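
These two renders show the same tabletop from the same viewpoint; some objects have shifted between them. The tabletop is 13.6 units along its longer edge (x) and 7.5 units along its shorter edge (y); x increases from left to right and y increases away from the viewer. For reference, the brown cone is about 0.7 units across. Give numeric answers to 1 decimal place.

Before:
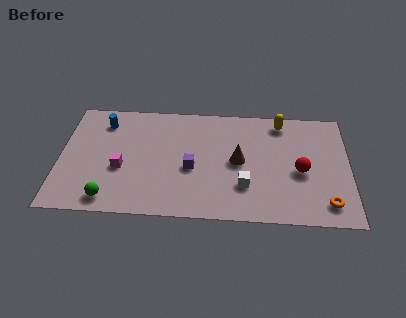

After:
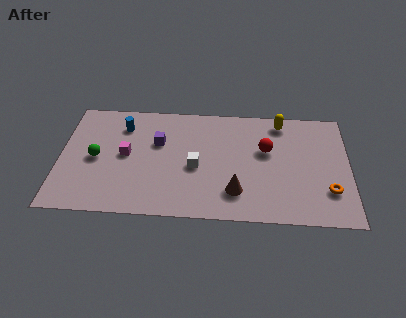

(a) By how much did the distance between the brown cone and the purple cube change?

+2.5

The distance was about 2.3 in the first image and 4.8 in the second, so they moved 2.5 units further apart.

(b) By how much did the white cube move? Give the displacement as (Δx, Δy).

(-2.3, 1.1)

From the two frames, the white cube sits at roughly (8.7, 2.2) before and (6.4, 3.3) after.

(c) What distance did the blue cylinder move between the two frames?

0.9

The blue cylinder moved from about (2.0, 6.0) to (2.9, 5.8), a distance of √(0.9² + 0.2²) ≈ 0.9.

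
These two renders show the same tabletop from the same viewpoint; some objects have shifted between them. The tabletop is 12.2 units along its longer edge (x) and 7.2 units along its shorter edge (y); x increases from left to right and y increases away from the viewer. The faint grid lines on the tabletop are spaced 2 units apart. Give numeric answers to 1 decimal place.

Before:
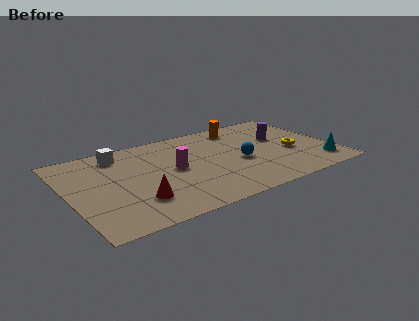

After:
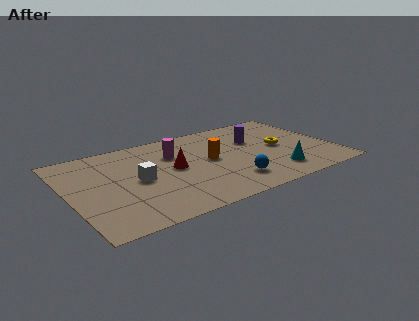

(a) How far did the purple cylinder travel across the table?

1.2

The purple cylinder was near (10.0, 4.4) before and (8.8, 4.7) after, so it travelled √(1.2² + 0.3²) ≈ 1.2 units.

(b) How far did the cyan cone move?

2.1

The cyan cone moved from about (11.3, 1.4) to (9.2, 1.5), a distance of √(2.1² + 0.1²) ≈ 2.1.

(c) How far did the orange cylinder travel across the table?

3.0

The orange cylinder was near (8.4, 6.1) before and (6.5, 3.8) after, so it travelled √(1.9² + 2.3²) ≈ 3.0 units.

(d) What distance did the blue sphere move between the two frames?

1.7

From (7.8, 3.1) to (7.1, 1.6), the blue sphere covered √(0.7² + 1.5²) ≈ 1.7 units.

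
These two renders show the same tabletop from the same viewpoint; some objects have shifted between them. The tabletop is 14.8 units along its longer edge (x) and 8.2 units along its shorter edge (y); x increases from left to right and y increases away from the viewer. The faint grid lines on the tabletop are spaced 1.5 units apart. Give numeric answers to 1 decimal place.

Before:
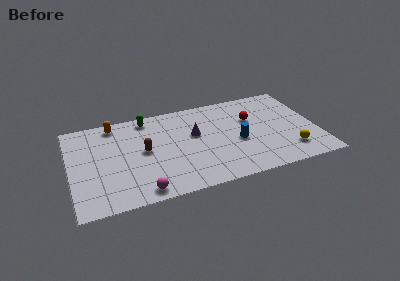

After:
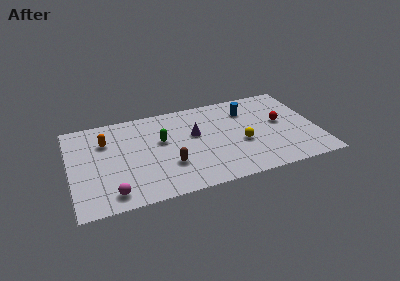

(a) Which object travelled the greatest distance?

the yellow sphere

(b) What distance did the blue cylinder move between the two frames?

2.8

The blue cylinder was near (10.0, 3.5) before and (10.8, 6.2) after, so it travelled √(0.8² + 2.7²) ≈ 2.8 units.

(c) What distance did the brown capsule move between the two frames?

2.2

From (4.4, 4.3) to (5.8, 2.6), the brown capsule covered √(1.4² + 1.7²) ≈ 2.2 units.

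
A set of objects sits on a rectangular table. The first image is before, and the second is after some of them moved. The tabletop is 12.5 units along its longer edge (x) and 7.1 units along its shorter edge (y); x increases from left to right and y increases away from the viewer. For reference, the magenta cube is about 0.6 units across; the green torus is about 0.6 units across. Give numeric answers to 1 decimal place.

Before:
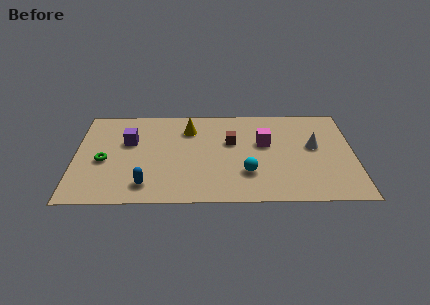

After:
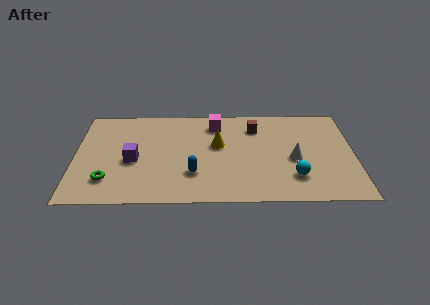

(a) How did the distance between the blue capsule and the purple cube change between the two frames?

-0.4

Before: roughly 3.3 units apart; after: 2.9. That's 0.4 units closer together.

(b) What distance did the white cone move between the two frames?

1.3

From (10.7, 4.0) to (9.8, 3.1), the white cone covered √(0.9² + 0.9²) ≈ 1.3 units.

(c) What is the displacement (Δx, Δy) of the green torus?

(0.2, -1.4)

The green torus was at about (1.3, 3.1) and moved to about (1.5, 1.7).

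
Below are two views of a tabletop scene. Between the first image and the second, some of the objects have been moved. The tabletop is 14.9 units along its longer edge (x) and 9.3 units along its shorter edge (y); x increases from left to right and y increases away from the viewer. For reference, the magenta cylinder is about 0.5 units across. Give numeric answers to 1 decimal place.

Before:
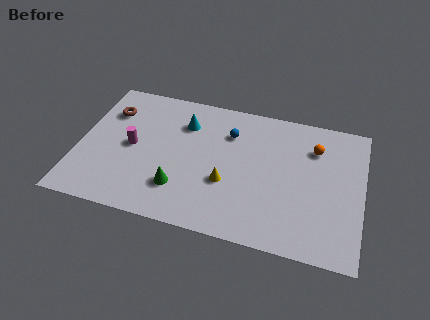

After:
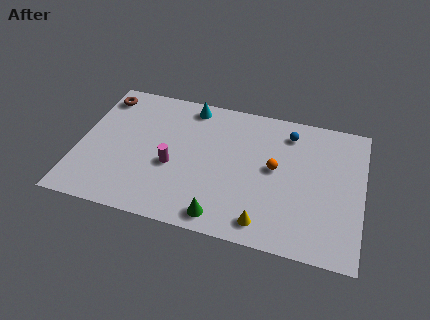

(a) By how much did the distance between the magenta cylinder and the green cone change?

+0.4

Before: roughly 3.5 units apart; after: 3.9. That's 0.4 units further apart.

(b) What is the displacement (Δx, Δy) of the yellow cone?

(2.1, -2.1)

The yellow cone was at about (7.9, 3.4) and moved to about (10.0, 1.3).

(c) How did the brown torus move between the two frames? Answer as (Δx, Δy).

(-0.5, 1.0)

From the two frames, the brown torus sits at roughly (1.4, 6.8) before and (0.9, 7.8) after.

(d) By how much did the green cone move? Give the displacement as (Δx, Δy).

(2.3, -1.3)

From the two frames, the green cone sits at roughly (5.5, 2.4) before and (7.8, 1.1) after.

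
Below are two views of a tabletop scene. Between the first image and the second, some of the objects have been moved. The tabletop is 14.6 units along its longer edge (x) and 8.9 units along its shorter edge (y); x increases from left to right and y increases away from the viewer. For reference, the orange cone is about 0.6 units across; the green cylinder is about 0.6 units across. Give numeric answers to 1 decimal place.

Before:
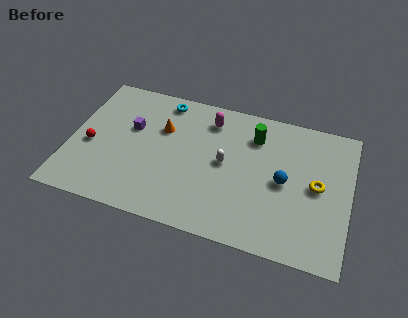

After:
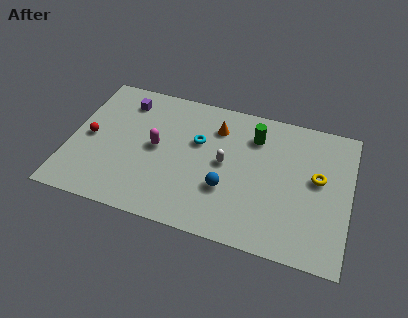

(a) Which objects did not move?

the white capsule and the green cylinder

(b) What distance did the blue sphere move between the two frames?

3.2

The blue sphere moved from about (11.2, 4.3) to (8.3, 3.0), a distance of √(2.9² + 1.3²) ≈ 3.2.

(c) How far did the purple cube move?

1.8

The purple cube was near (3.1, 5.5) before and (2.6, 7.2) after, so it travelled √(0.5² + 1.7²) ≈ 1.8 units.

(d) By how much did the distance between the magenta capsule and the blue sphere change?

-0.9

Before: roughly 5.0 units apart; after: 4.1. That's 0.9 units closer together.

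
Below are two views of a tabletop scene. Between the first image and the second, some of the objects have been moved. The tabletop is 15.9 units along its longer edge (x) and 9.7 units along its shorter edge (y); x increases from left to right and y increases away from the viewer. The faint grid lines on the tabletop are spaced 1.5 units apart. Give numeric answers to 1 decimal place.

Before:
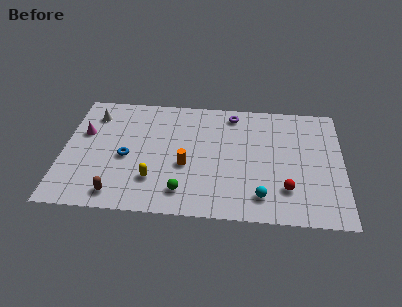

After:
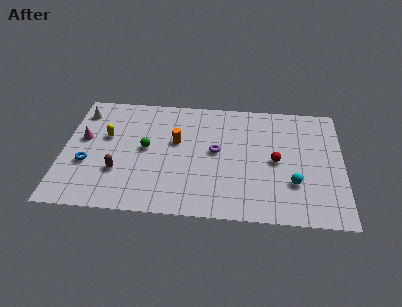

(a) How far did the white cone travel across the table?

0.7

From (1.6, 7.7) to (0.9, 7.9), the white cone covered √(0.7² + 0.2²) ≈ 0.7 units.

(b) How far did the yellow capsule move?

4.3

From (5.2, 2.6) to (2.4, 5.9), the yellow capsule covered √(2.8² + 3.3²) ≈ 4.3 units.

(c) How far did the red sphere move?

2.3

The red sphere moved from about (12.7, 2.5) to (12.1, 4.7), a distance of √(0.6² + 2.2²) ≈ 2.3.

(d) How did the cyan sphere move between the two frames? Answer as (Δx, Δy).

(1.8, 1.2)

From the two frames, the cyan sphere sits at roughly (11.3, 1.8) before and (13.1, 3.0) after.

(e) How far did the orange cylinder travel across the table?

2.0

The orange cylinder moved from about (7.0, 3.9) to (6.4, 5.8), a distance of √(0.6² + 1.9²) ≈ 2.0.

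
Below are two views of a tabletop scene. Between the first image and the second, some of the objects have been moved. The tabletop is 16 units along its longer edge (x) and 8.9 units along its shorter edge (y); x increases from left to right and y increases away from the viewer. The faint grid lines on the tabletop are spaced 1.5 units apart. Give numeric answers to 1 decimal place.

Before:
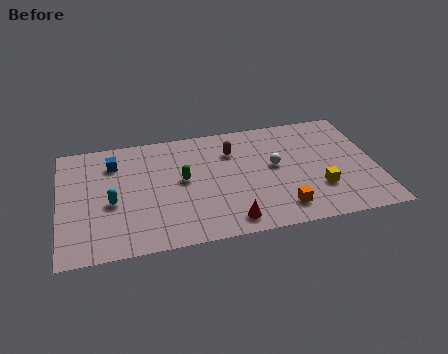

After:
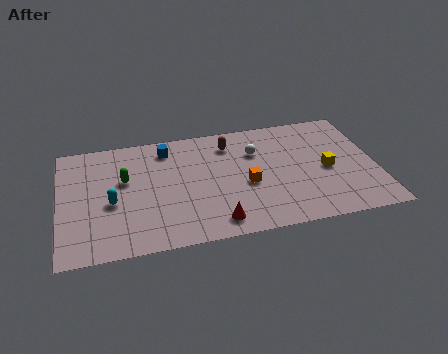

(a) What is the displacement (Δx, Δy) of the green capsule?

(-2.9, 0.6)

The green capsule started near (6.2, 4.8) and ended near (3.3, 5.4).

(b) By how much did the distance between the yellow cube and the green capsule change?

+3.2

The distance was about 7.1 in the first image and 10.3 in the second, so they moved 3.2 units further apart.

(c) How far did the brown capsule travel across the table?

0.6

The brown capsule was near (8.8, 6.5) before and (8.7, 7.1) after, so it travelled √(0.1² + 0.6²) ≈ 0.6 units.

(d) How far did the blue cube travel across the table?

2.8

From (2.8, 6.8) to (5.5, 7.4), the blue cube covered √(2.7² + 0.6²) ≈ 2.8 units.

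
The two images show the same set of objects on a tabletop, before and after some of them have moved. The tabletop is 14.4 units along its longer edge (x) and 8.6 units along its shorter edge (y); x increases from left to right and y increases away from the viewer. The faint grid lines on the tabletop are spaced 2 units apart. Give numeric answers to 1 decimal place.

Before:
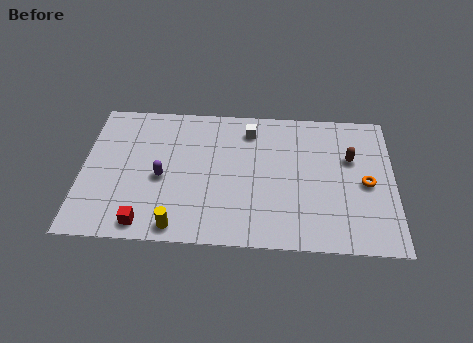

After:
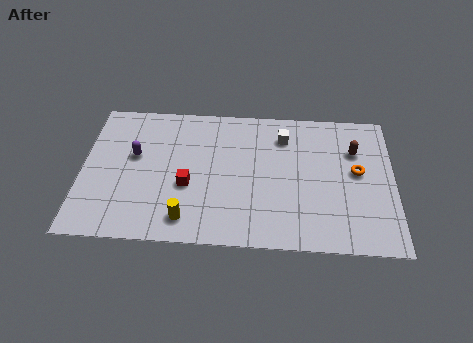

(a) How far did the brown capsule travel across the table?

0.5

The brown capsule moved from about (12.4, 5.5) to (12.6, 6.0), a distance of √(0.2² + 0.5²) ≈ 0.5.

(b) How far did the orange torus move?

0.8

From (13.1, 4.0) to (12.7, 4.7), the orange torus covered √(0.4² + 0.7²) ≈ 0.8 units.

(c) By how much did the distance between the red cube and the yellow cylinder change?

+0.5

Before: roughly 1.5 units apart; after: 2.0. That's 0.5 units further apart.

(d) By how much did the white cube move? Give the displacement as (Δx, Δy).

(1.6, -0.3)

The white cube was at about (7.7, 7.0) and moved to about (9.3, 6.7).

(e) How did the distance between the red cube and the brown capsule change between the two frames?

-2.3

They were about 10.4 units apart before and 8.1 after — 2.3 units closer together.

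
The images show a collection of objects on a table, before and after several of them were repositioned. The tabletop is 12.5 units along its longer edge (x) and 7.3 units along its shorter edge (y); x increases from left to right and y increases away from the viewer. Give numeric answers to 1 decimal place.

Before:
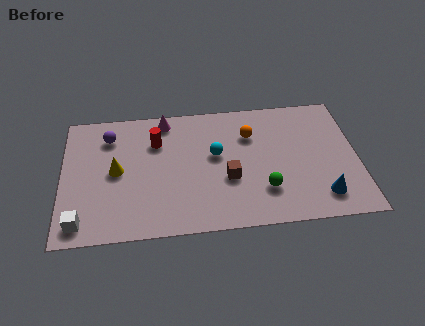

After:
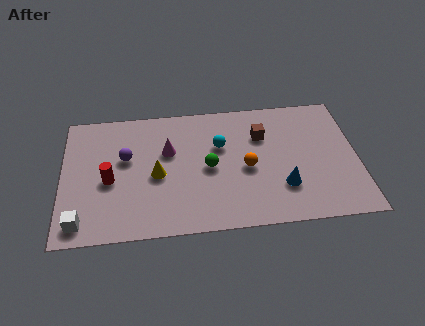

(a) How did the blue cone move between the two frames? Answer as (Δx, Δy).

(-1.6, 0.7)

The blue cone started near (10.9, 1.4) and ended near (9.3, 2.1).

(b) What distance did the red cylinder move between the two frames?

2.8

From (4.0, 5.2) to (2.0, 3.2), the red cylinder covered √(2.0² + 2.0²) ≈ 2.8 units.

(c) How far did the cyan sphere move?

0.5

The cyan sphere moved from about (6.5, 4.2) to (6.7, 4.7), a distance of √(0.2² + 0.5²) ≈ 0.5.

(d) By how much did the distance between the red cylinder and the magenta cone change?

+1.6

Before: roughly 1.3 units apart; after: 2.9. That's 1.6 units further apart.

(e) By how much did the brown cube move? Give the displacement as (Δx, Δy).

(1.5, 2.3)

The brown cube started near (7.0, 2.8) and ended near (8.5, 5.1).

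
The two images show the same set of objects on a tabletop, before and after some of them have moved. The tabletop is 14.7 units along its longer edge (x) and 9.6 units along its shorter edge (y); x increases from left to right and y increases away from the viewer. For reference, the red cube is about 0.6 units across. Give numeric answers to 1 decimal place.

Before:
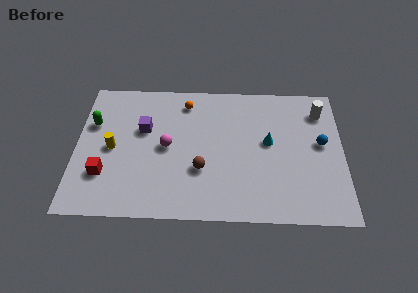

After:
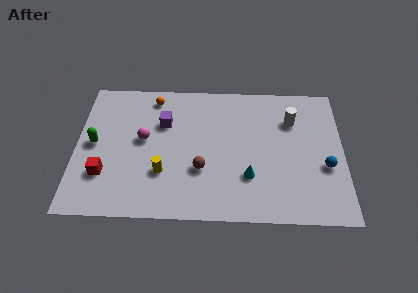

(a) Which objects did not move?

the brown sphere and the red cube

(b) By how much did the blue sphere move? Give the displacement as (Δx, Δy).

(0.2, -1.6)

From the two frames, the blue sphere sits at roughly (13.5, 5.3) before and (13.7, 3.7) after.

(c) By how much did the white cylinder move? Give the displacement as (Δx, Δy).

(-1.6, -0.7)

From the two frames, the white cylinder sits at roughly (13.5, 7.6) before and (11.9, 6.9) after.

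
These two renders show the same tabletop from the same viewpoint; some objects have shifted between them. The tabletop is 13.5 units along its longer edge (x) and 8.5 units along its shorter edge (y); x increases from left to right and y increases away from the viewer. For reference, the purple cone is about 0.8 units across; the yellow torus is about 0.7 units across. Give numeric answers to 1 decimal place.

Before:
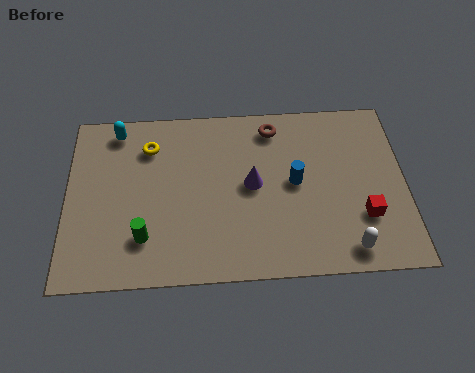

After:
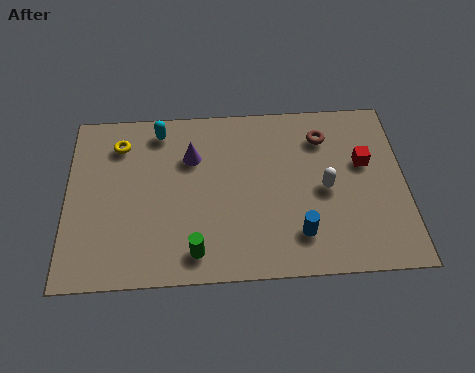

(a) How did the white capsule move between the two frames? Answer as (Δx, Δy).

(-0.8, 2.9)

From the two frames, the white capsule sits at roughly (11.1, 1.1) before and (10.3, 4.0) after.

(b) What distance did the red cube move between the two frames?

2.6

The red cube moved from about (11.8, 2.6) to (11.9, 5.2), a distance of √(0.1² + 2.6²) ≈ 2.6.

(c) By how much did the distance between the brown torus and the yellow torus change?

+3.2

Before: roughly 5.0 units apart; after: 8.2. That's 3.2 units further apart.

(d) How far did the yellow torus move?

1.2

From (3.3, 6.5) to (2.1, 6.7), the yellow torus covered √(1.2² + 0.2²) ≈ 1.2 units.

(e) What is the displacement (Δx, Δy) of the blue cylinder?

(0.1, -2.5)

The blue cylinder started near (9.1, 4.4) and ended near (9.2, 1.9).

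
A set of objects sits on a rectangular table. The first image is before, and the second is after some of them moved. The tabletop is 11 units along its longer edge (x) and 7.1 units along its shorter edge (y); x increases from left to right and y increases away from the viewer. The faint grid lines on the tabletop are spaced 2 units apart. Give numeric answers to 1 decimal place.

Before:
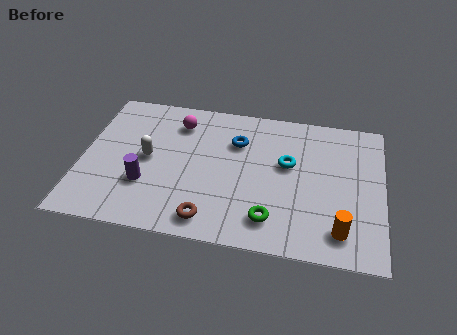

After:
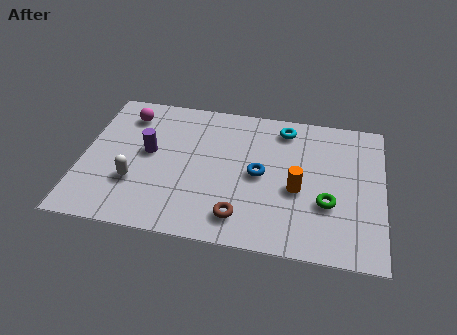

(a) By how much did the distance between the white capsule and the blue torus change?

+1.2

They were about 3.5 units apart before and 4.7 after — 1.2 units further apart.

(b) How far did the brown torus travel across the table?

1.1

The brown torus was near (4.8, 1.0) before and (5.9, 1.3) after, so it travelled √(1.1² + 0.3²) ≈ 1.1 units.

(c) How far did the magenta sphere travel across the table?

1.9

The magenta sphere was near (3.4, 5.6) before and (1.5, 5.7) after, so it travelled √(1.9² + 0.1²) ≈ 1.9 units.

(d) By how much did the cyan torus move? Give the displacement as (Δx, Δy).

(-0.2, 1.8)

The cyan torus was at about (7.5, 4.2) and moved to about (7.3, 6.0).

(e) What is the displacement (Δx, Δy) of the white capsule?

(-0.4, -1.3)

The white capsule was at about (2.4, 3.6) and moved to about (2.0, 2.3).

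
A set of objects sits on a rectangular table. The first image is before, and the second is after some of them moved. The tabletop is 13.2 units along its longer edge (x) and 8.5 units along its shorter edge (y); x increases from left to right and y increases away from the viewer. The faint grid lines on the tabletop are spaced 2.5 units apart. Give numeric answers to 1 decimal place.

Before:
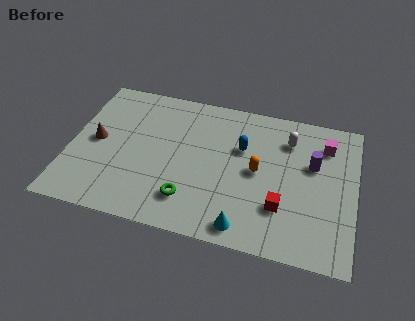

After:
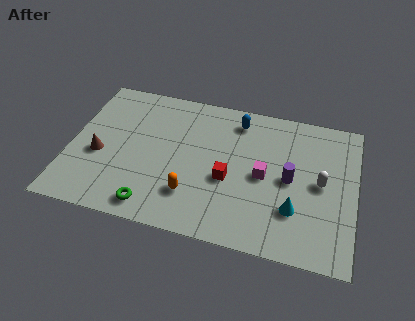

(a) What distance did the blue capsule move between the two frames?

1.6

The blue capsule was near (7.9, 5.5) before and (7.6, 7.1) after, so it travelled √(0.3² + 1.6²) ≈ 1.6 units.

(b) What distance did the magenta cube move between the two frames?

3.7

The magenta cube was near (11.7, 6.6) before and (9.0, 4.1) after, so it travelled √(2.7² + 2.5²) ≈ 3.7 units.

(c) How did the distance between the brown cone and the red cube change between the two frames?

-2.9

They were about 8.9 units apart before and 6.0 after — 2.9 units closer together.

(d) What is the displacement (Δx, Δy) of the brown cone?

(0.2, -0.8)

From the two frames, the brown cone sits at roughly (1.2, 4.3) before and (1.4, 3.5) after.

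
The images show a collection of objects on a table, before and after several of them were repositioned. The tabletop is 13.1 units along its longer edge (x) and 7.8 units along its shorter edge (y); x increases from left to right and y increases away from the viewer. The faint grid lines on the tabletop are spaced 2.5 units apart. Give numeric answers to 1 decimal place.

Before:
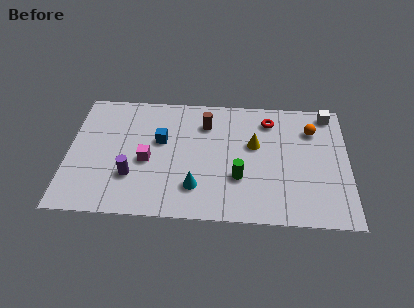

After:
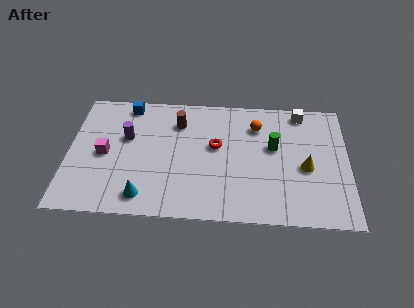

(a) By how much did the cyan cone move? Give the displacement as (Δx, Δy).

(-2.4, -0.7)

From the two frames, the cyan cone sits at roughly (6.0, 1.9) before and (3.6, 1.2) after.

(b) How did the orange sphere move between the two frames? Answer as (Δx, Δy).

(-2.6, 0.1)

The orange sphere was at about (11.4, 5.8) and moved to about (8.8, 5.9).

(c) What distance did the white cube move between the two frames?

1.3

The white cube moved from about (12.2, 6.9) to (10.9, 6.9), a distance of √(1.3² + 0.0²) ≈ 1.3.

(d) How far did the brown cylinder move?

1.3

The brown cylinder moved from about (6.4, 5.9) to (5.1, 5.9), a distance of √(1.3² + 0.0²) ≈ 1.3.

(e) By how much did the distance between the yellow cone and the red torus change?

+2.6

Before: roughly 1.7 units apart; after: 4.3. That's 2.6 units further apart.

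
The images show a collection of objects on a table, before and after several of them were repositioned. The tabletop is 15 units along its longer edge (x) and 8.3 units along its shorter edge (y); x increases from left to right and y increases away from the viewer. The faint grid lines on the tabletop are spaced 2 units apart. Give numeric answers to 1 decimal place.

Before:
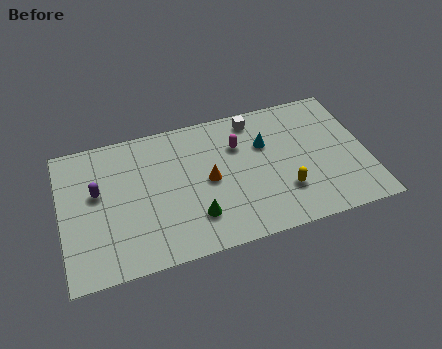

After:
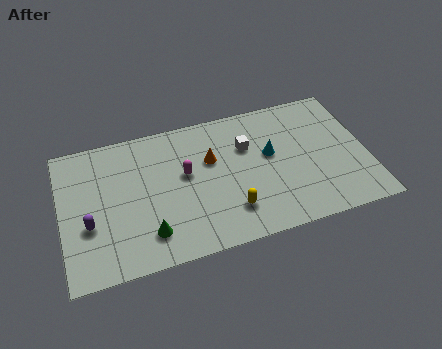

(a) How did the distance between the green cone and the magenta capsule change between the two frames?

-0.8

Before: roughly 4.4 units apart; after: 3.6. That's 0.8 units closer together.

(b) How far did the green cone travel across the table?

2.3

The green cone was near (6.4, 2.1) before and (4.1, 1.8) after, so it travelled √(2.3² + 0.3²) ≈ 2.3 units.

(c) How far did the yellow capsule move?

2.7

The yellow capsule was near (10.8, 2.4) before and (8.1, 2.0) after, so it travelled √(2.7² + 0.4²) ≈ 2.7 units.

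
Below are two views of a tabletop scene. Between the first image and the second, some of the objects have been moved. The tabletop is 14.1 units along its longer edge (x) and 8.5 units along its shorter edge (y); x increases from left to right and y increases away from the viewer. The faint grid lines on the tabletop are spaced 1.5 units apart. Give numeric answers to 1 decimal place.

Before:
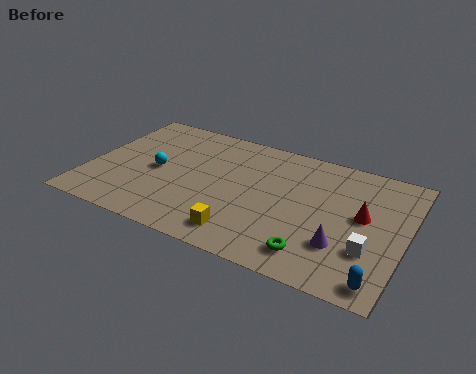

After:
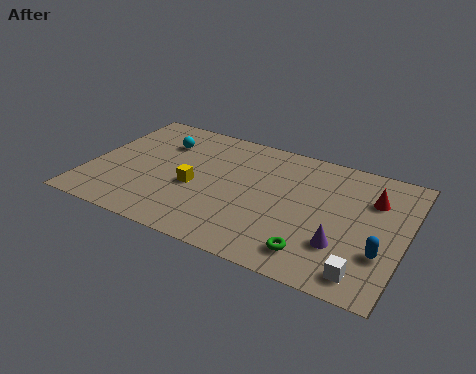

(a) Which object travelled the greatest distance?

the yellow cube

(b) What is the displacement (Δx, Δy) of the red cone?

(0.3, 1.3)

From the two frames, the red cone sits at roughly (12.2, 4.7) before and (12.5, 6.0) after.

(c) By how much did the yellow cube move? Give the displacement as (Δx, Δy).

(-2.5, 2.2)

The yellow cube was at about (7.3, 1.4) and moved to about (4.8, 3.6).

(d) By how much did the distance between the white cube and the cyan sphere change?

+1.1

Before: roughly 9.8 units apart; after: 10.9. That's 1.1 units further apart.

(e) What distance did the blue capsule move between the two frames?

1.7

The blue capsule moved from about (13.3, 1.0) to (13.2, 2.7), a distance of √(0.1² + 1.7²) ≈ 1.7.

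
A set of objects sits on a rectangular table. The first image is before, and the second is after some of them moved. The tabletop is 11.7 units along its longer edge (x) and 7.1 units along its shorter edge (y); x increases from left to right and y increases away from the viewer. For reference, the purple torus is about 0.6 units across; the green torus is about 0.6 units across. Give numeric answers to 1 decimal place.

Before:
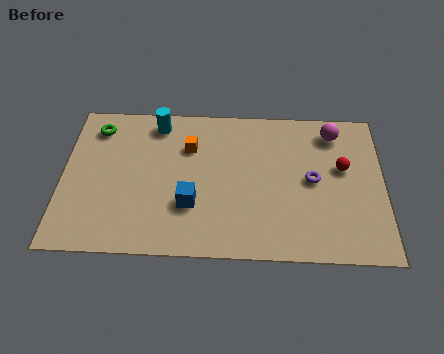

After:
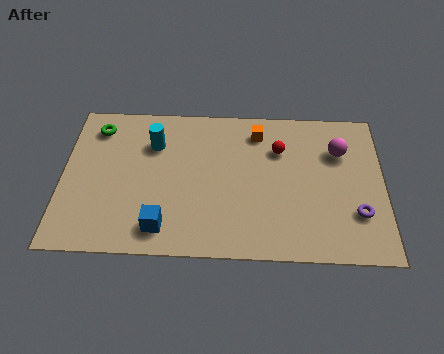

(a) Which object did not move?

the green torus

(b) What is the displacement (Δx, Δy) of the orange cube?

(2.5, 0.8)

From the two frames, the orange cube sits at roughly (4.6, 5.0) before and (7.1, 5.8) after.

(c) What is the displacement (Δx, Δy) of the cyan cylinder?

(-0.1, -1.0)

The cyan cylinder was at about (3.4, 6.1) and moved to about (3.3, 5.1).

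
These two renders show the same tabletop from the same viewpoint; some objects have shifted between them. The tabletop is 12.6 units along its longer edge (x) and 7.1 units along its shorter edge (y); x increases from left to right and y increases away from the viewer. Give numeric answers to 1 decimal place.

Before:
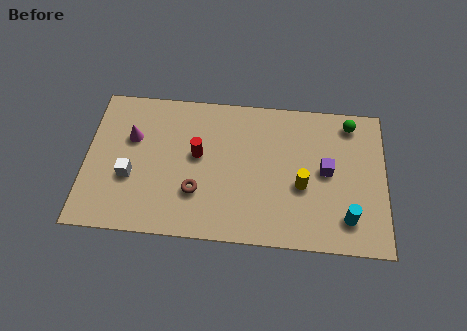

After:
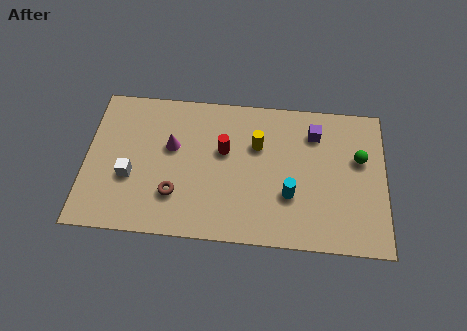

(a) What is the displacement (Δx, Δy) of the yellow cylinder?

(-1.9, 1.8)

From the two frames, the yellow cylinder sits at roughly (9.1, 2.9) before and (7.2, 4.7) after.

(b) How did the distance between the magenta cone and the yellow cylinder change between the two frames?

-3.8

They were about 7.4 units apart before and 3.6 after — 3.8 units closer together.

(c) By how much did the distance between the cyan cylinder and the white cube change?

-2.5

Before: roughly 9.2 units apart; after: 6.7. That's 2.5 units closer together.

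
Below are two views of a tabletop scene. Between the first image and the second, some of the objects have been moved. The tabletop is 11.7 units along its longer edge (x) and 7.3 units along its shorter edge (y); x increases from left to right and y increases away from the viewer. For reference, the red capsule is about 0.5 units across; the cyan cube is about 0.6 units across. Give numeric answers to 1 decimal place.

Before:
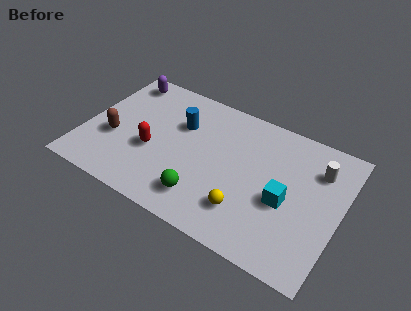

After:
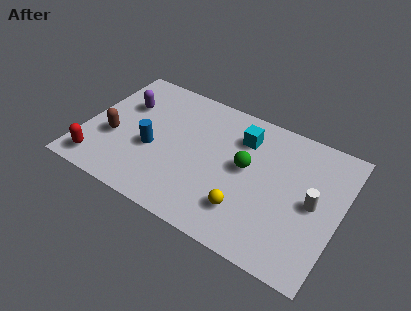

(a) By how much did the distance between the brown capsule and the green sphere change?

+1.5

They were about 4.6 units apart before and 6.1 after — 1.5 units further apart.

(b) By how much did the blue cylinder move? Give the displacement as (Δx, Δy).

(-1.0, -1.9)

The blue cylinder was at about (4.2, 4.9) and moved to about (3.2, 3.0).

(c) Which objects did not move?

the brown capsule and the yellow sphere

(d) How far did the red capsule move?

2.8

From (3.2, 2.9) to (1.0, 1.1), the red capsule covered √(2.2² + 1.8²) ≈ 2.8 units.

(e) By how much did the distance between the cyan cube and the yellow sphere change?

+1.7

Before: roughly 2.1 units apart; after: 3.8. That's 1.7 units further apart.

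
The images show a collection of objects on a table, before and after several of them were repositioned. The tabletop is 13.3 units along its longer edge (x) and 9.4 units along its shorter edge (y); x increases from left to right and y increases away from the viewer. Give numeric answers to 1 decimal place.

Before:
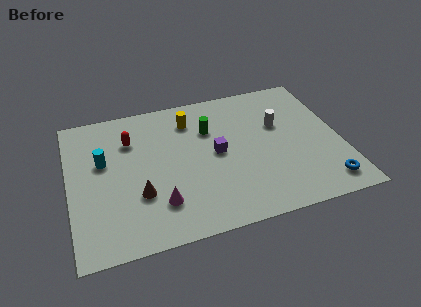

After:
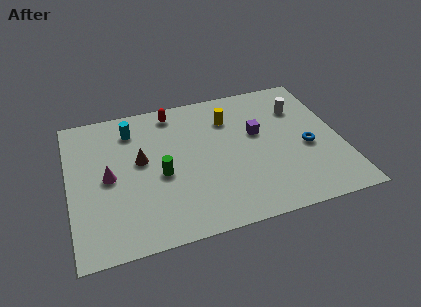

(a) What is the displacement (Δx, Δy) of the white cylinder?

(1.1, 0.9)

The white cylinder was at about (10.4, 5.9) and moved to about (11.5, 6.8).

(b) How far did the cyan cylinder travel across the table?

2.3

From (1.7, 5.7) to (3.2, 7.5), the cyan cylinder covered √(1.5² + 1.8²) ≈ 2.3 units.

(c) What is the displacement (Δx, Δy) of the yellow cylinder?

(1.9, -0.4)

The yellow cylinder started near (6.1, 7.4) and ended near (8.0, 7.0).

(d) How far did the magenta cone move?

3.3

From (4.2, 2.3) to (1.9, 4.6), the magenta cone covered √(2.3² + 2.3²) ≈ 3.3 units.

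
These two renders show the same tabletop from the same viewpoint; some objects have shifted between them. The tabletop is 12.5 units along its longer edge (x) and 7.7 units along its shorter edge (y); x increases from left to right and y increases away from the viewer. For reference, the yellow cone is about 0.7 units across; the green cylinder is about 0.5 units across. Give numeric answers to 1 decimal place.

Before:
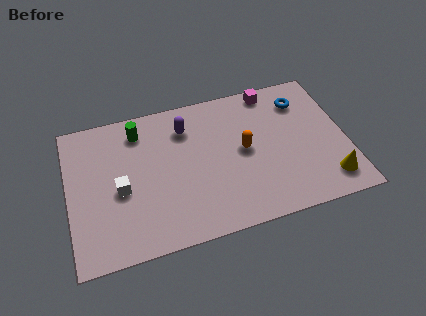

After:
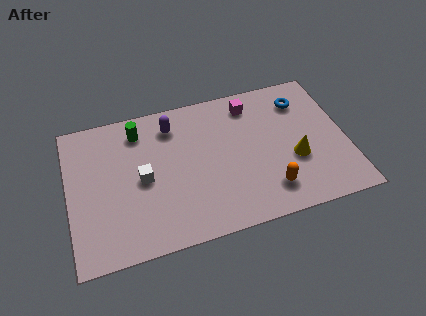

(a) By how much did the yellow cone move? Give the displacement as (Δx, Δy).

(-1.4, 1.5)

From the two frames, the yellow cone sits at roughly (11.5, 1.4) before and (10.1, 2.9) after.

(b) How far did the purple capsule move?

0.7

The purple capsule moved from about (5.4, 5.9) to (4.8, 6.2), a distance of √(0.6² + 0.3²) ≈ 0.7.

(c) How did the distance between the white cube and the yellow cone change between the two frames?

-2.6

The distance was about 9.4 in the first image and 6.8 in the second, so they moved 2.6 units closer together.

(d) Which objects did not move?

the green cylinder and the blue torus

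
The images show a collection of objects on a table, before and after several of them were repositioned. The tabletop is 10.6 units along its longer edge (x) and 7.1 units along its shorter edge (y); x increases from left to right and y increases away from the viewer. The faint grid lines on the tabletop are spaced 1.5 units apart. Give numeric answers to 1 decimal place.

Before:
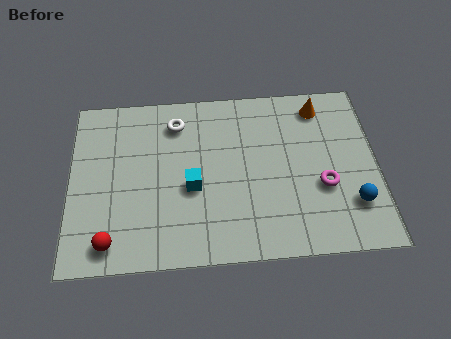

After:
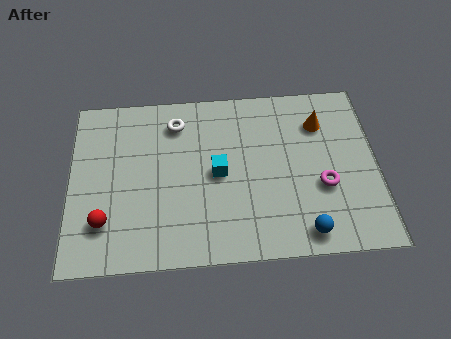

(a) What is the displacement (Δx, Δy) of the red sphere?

(-0.2, 0.8)

From the two frames, the red sphere sits at roughly (1.4, 1.0) before and (1.2, 1.8) after.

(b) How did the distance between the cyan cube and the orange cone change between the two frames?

-1.4

Before: roughly 5.4 units apart; after: 4.0. That's 1.4 units closer together.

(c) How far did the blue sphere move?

2.0

The blue sphere moved from about (9.7, 1.9) to (8.0, 0.9), a distance of √(1.7² + 1.0²) ≈ 2.0.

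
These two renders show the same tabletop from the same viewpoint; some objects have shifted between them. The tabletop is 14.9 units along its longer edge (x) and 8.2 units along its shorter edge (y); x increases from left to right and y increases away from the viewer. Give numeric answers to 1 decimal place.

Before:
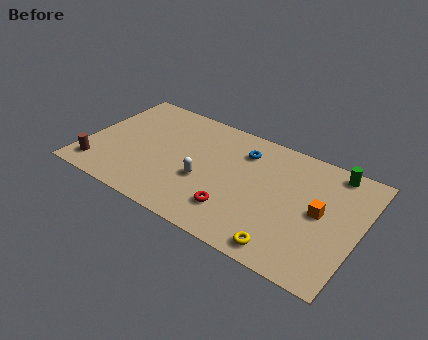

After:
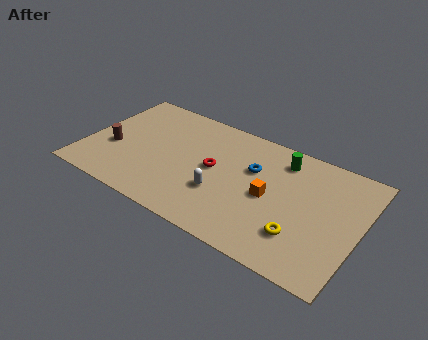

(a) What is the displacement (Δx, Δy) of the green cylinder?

(-2.7, -0.6)

The green cylinder started near (13.1, 7.3) and ended near (10.4, 6.7).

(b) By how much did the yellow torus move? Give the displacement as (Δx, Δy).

(0.6, 1.2)

The yellow torus started near (11.4, 1.0) and ended near (12.0, 2.2).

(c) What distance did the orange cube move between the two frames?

2.7

The orange cube was near (12.8, 4.2) before and (10.1, 3.9) after, so it travelled √(2.7² + 0.3²) ≈ 2.7 units.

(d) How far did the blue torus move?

1.2

The blue torus was near (8.3, 6.3) before and (9.0, 5.3) after, so it travelled √(0.7² + 1.0²) ≈ 1.2 units.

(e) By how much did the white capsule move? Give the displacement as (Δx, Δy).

(1.0, -0.4)

The white capsule was at about (6.6, 3.2) and moved to about (7.6, 2.8).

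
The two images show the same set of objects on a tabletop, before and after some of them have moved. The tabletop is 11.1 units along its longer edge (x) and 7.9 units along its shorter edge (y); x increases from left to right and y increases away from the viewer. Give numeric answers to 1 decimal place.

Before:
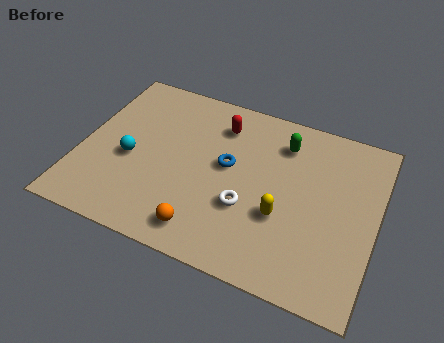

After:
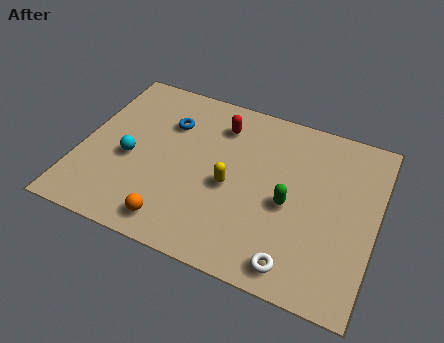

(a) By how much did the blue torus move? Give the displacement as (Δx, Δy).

(-2.4, 1.2)

The blue torus was at about (5.5, 4.4) and moved to about (3.1, 5.6).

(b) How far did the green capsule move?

2.7

The green capsule was near (7.4, 6.2) before and (7.9, 3.5) after, so it travelled √(0.5² + 2.7²) ≈ 2.7 units.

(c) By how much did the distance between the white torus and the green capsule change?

-1.0

Before: roughly 3.5 units apart; after: 2.5. That's 1.0 units closer together.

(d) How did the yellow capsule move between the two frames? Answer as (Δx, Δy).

(-2.0, 0.6)

The yellow capsule started near (7.7, 2.9) and ended near (5.7, 3.5).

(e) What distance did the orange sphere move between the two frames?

1.1

From (5.0, 1.2) to (3.9, 1.1), the orange sphere covered √(1.1² + 0.1²) ≈ 1.1 units.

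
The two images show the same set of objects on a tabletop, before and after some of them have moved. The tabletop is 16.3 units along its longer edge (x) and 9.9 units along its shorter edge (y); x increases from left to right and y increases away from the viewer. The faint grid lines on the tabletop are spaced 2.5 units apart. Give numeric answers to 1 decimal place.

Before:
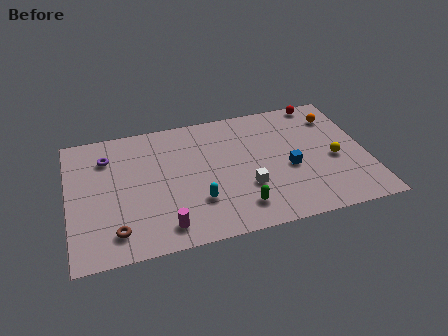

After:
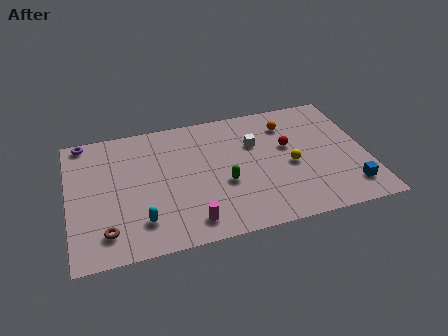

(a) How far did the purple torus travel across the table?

2.0

The purple torus was near (2.2, 7.5) before and (1.0, 9.1) after, so it travelled √(1.2² + 1.6²) ≈ 2.0 units.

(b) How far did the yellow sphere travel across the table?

2.4

The yellow sphere was near (14.5, 4.3) before and (12.1, 4.4) after, so it travelled √(2.4² + 0.1²) ≈ 2.4 units.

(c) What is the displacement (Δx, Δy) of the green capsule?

(-0.7, 2.0)

The green capsule was at about (9.1, 1.9) and moved to about (8.4, 3.9).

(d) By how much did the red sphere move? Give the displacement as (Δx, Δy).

(-2.1, -3.2)

The red sphere was at about (14.2, 9.1) and moved to about (12.1, 5.9).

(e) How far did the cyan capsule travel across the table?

3.2

From (6.9, 2.9) to (3.8, 2.2), the cyan capsule covered √(3.1² + 0.7²) ≈ 3.2 units.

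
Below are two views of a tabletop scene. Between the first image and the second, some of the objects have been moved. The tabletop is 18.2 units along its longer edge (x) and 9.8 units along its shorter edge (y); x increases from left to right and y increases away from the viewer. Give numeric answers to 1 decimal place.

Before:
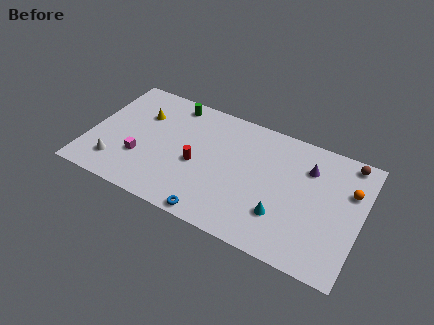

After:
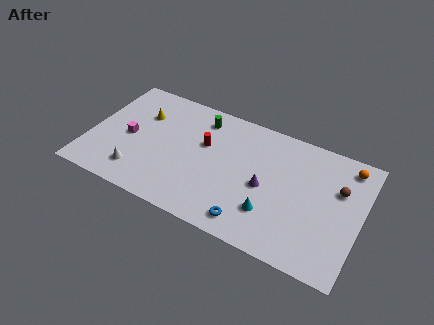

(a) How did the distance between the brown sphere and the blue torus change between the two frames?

-4.1

Before: roughly 11.4 units apart; after: 7.3. That's 4.1 units closer together.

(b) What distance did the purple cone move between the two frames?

3.7

The purple cone was near (14.5, 7.2) before and (11.9, 4.5) after, so it travelled √(2.6² + 2.7²) ≈ 3.7 units.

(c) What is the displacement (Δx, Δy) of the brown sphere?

(-0.4, -2.4)

The brown sphere started near (17.0, 8.8) and ended near (16.6, 6.4).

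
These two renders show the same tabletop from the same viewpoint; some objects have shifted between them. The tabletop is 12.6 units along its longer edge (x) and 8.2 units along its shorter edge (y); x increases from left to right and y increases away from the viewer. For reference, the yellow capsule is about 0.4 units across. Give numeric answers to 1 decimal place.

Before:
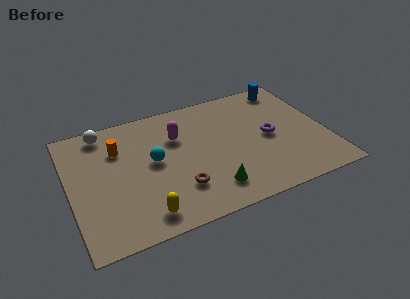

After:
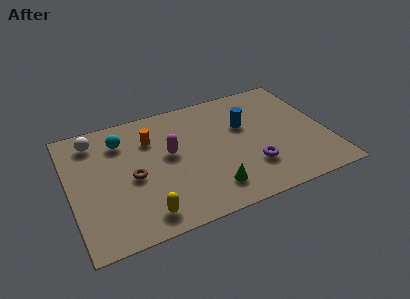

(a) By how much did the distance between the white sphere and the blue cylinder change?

-1.8

They were about 9.3 units apart before and 7.5 after — 1.8 units closer together.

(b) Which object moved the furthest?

the blue cylinder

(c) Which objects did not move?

the green cone and the yellow capsule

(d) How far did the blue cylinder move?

3.2

The blue cylinder moved from about (11.2, 7.2) to (8.7, 5.2), a distance of √(2.5² + 2.0²) ≈ 3.2.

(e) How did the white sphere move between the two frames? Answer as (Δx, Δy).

(-0.5, -0.4)

The white sphere was at about (1.9, 7.2) and moved to about (1.4, 6.8).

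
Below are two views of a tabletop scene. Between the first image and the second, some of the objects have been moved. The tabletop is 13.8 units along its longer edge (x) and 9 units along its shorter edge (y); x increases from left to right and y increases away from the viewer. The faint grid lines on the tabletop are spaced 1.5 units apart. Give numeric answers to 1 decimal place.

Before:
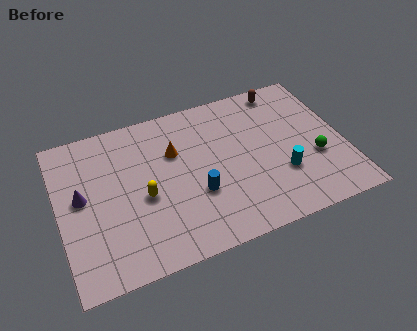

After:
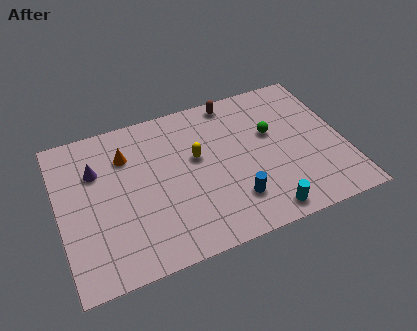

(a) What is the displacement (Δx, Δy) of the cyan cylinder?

(-1.1, -1.9)

From the two frames, the cyan cylinder sits at roughly (10.6, 2.9) before and (9.5, 1.0) after.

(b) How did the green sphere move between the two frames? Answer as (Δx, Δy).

(-1.9, 2.2)

From the two frames, the green sphere sits at roughly (12.3, 3.3) before and (10.4, 5.5) after.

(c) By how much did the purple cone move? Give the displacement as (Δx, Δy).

(0.8, 1.3)

The purple cone started near (1.1, 4.9) and ended near (1.9, 6.2).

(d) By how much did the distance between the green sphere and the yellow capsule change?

-4.6

They were about 8.3 units apart before and 3.7 after — 4.6 units closer together.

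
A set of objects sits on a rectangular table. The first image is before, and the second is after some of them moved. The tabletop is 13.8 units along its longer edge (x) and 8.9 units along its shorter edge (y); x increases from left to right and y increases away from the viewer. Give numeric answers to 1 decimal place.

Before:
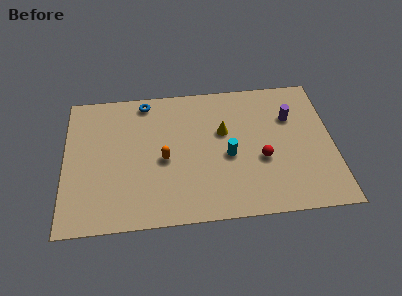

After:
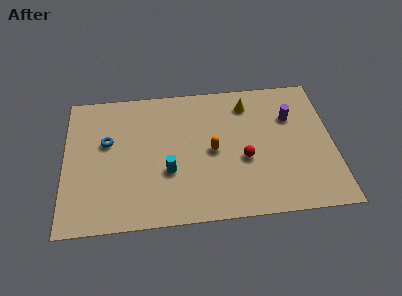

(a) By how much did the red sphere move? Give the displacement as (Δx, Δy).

(-0.9, 0.1)

The red sphere started near (10.1, 3.5) and ended near (9.2, 3.6).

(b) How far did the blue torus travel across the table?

3.2

From (4.2, 7.9) to (2.2, 5.4), the blue torus covered √(2.0² + 2.5²) ≈ 3.2 units.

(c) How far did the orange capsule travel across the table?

2.5

The orange capsule moved from about (5.1, 4.0) to (7.6, 4.3), a distance of √(2.5² + 0.3²) ≈ 2.5.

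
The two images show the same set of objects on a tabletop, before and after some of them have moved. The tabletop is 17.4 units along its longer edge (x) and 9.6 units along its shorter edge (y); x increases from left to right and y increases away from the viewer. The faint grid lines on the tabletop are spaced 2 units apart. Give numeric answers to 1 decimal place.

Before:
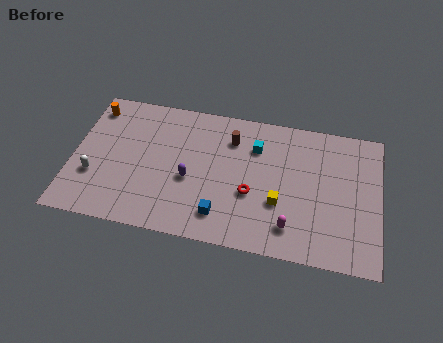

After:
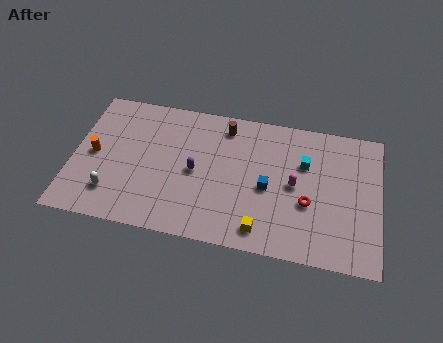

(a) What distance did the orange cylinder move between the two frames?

3.3

The orange cylinder was near (0.9, 8.0) before and (1.2, 4.7) after, so it travelled √(0.3² + 3.3²) ≈ 3.3 units.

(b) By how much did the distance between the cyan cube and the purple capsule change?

+1.7

The distance was about 4.7 in the first image and 6.4 in the second, so they moved 1.7 units further apart.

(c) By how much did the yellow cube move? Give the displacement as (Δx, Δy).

(-0.9, -2.0)

The yellow cube was at about (11.8, 3.4) and moved to about (10.9, 1.4).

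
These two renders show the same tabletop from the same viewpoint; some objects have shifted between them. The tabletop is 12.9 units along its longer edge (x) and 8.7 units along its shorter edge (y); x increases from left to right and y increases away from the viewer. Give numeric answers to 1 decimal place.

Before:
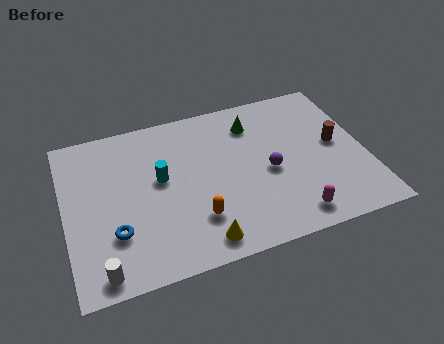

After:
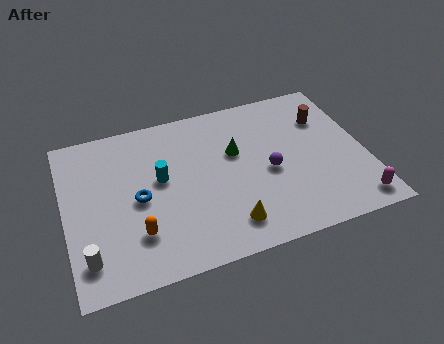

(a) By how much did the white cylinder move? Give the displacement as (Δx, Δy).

(-0.5, 0.8)

The white cylinder was at about (1.3, 0.9) and moved to about (0.8, 1.7).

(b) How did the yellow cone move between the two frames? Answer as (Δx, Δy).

(1.2, 0.5)

The yellow cone was at about (5.5, 1.1) and moved to about (6.7, 1.6).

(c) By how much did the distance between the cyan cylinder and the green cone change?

-1.3

The distance was about 4.6 in the first image and 3.3 in the second, so they moved 1.3 units closer together.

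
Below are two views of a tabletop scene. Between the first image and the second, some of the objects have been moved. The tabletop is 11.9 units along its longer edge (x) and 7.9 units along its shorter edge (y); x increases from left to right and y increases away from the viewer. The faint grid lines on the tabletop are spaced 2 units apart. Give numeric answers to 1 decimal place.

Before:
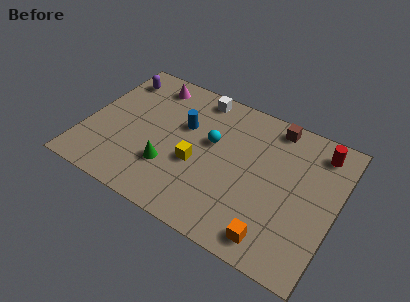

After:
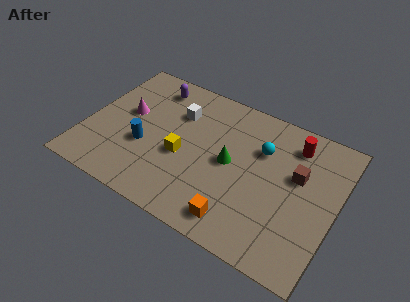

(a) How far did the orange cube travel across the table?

1.7

The orange cube moved from about (9.4, 1.1) to (7.7, 1.2), a distance of √(1.7² + 0.1²) ≈ 1.7.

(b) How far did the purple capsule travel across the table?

1.7

The purple capsule moved from about (1.0, 6.4) to (2.7, 6.6), a distance of √(1.7² + 0.2²) ≈ 1.7.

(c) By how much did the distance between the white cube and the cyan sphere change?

+1.6

They were about 2.5 units apart before and 4.1 after — 1.6 units further apart.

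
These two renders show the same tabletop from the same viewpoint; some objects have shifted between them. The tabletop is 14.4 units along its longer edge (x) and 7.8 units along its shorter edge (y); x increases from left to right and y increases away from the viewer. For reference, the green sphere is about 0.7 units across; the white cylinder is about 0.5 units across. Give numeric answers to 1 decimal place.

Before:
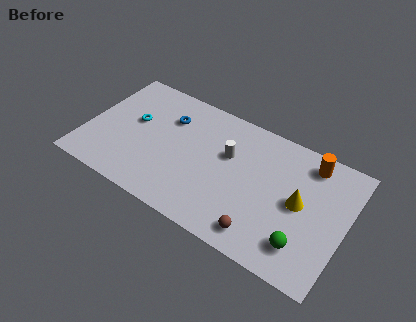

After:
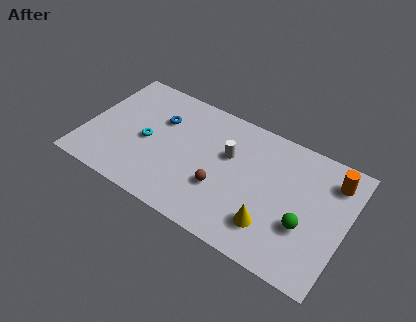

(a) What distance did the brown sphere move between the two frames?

2.9

From (10.2, 1.2) to (7.7, 2.7), the brown sphere covered √(2.5² + 1.5²) ≈ 2.9 units.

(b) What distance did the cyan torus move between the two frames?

1.3

The cyan torus was near (2.5, 4.5) before and (3.4, 3.6) after, so it travelled √(0.9² + 0.9²) ≈ 1.3 units.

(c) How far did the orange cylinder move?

1.4

The orange cylinder moved from about (12.1, 6.6) to (13.4, 6.2), a distance of √(1.3² + 0.4²) ≈ 1.4.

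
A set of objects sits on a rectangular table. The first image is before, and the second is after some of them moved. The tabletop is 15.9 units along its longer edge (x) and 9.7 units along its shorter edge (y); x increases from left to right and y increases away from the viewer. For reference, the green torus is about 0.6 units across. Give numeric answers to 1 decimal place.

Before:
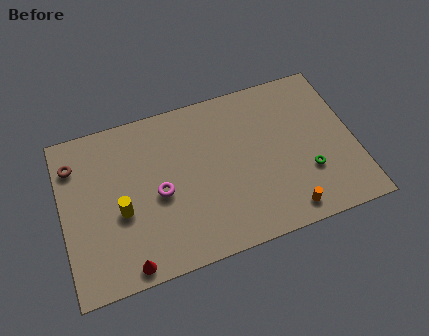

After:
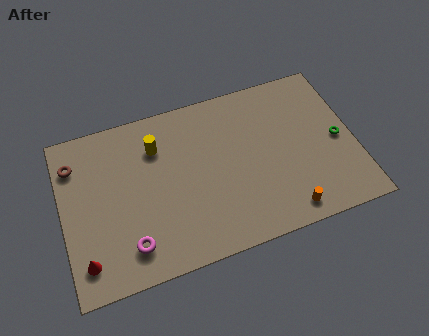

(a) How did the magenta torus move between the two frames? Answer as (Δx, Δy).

(-1.8, -2.5)

The magenta torus was at about (5.2, 4.4) and moved to about (3.4, 1.9).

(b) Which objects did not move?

the orange cylinder and the brown torus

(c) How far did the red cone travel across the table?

2.4

The red cone moved from about (3.2, 0.9) to (1.0, 1.8), a distance of √(2.2² + 0.9²) ≈ 2.4.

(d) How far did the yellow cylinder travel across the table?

3.9

From (3.1, 4.0) to (5.3, 7.2), the yellow cylinder covered √(2.2² + 3.2²) ≈ 3.9 units.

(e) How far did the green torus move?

2.3

From (13.2, 3.1) to (15.0, 4.6), the green torus covered √(1.8² + 1.5²) ≈ 2.3 units.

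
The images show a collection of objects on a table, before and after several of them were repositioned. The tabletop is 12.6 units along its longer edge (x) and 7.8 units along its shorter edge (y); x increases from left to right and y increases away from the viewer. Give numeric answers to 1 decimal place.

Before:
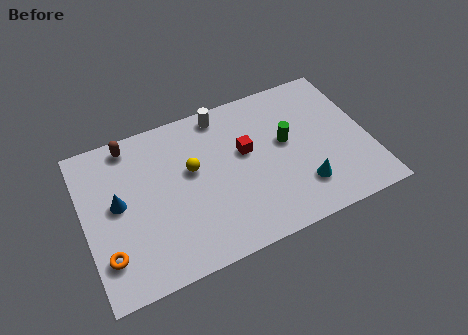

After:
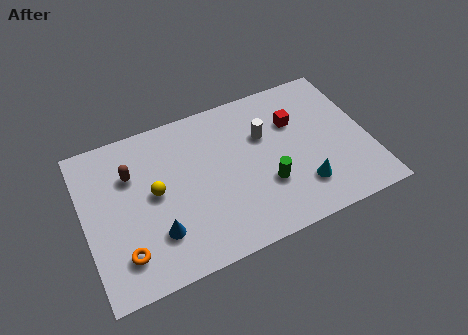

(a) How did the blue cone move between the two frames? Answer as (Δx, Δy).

(1.5, -2.1)

The blue cone started near (1.5, 4.2) and ended near (3.0, 2.1).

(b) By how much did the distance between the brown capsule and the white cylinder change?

+1.8

Before: roughly 4.1 units apart; after: 5.9. That's 1.8 units further apart.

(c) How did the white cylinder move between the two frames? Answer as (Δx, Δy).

(1.7, -1.8)

From the two frames, the white cylinder sits at roughly (6.4, 6.9) before and (8.1, 5.1) after.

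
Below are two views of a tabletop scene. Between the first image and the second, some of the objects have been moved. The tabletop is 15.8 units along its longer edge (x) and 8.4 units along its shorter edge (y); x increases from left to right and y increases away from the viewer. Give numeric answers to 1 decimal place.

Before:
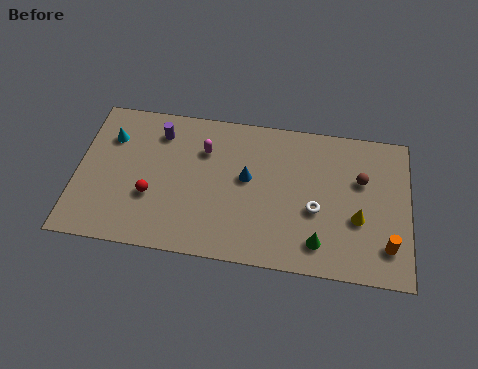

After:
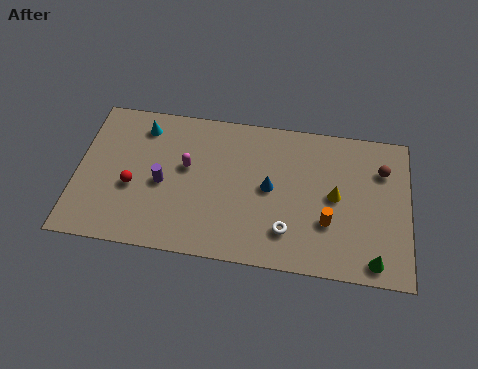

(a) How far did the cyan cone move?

1.7

The cyan cone moved from about (1.5, 6.1) to (3.0, 6.9), a distance of √(1.5² + 0.8²) ≈ 1.7.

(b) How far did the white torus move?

1.9

The white torus moved from about (11.4, 3.4) to (10.1, 2.0), a distance of √(1.3² + 1.4²) ≈ 1.9.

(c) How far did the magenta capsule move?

1.4

The magenta capsule was near (6.0, 6.0) before and (5.2, 4.9) after, so it travelled √(0.8² + 1.1²) ≈ 1.4 units.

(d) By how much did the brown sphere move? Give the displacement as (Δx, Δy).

(1.0, 0.7)

The brown sphere was at about (13.5, 5.4) and moved to about (14.5, 6.1).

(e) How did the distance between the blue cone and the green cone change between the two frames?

+1.3

They were about 4.7 units apart before and 6.0 after — 1.3 units further apart.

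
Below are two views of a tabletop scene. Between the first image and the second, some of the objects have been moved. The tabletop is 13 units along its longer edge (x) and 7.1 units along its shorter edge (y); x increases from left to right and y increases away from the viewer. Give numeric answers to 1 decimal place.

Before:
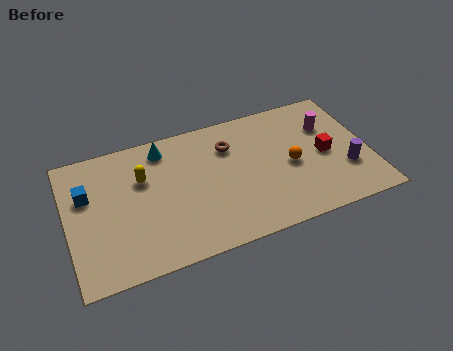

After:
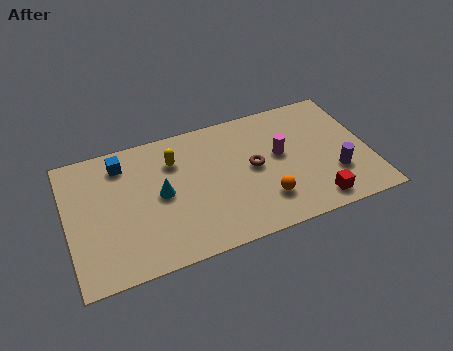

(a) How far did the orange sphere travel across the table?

2.0

The orange sphere moved from about (9.6, 3.3) to (8.3, 1.8), a distance of √(1.3² + 1.5²) ≈ 2.0.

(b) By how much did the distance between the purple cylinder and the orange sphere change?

+0.6

The distance was about 2.5 in the first image and 3.1 in the second, so they moved 0.6 units further apart.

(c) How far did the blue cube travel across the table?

2.0

From (0.9, 4.6) to (2.5, 5.8), the blue cube covered √(1.6² + 1.2²) ≈ 2.0 units.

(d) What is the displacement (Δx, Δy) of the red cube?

(-0.7, -2.4)

The red cube started near (11.1, 3.4) and ended near (10.4, 1.0).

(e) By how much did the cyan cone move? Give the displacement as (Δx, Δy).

(-0.3, -2.4)

The cyan cone was at about (4.3, 6.0) and moved to about (4.0, 3.6).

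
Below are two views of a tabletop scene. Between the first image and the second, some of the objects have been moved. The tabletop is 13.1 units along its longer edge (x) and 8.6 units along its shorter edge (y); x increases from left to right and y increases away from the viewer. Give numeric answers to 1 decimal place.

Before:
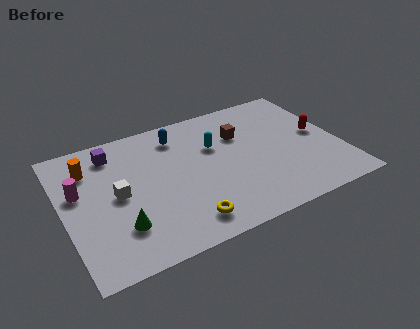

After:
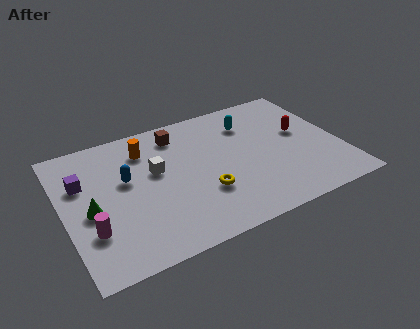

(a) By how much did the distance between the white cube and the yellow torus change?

-1.0

The distance was about 4.0 in the first image and 3.0 in the second, so they moved 1.0 units closer together.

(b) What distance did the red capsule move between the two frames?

0.9

The red capsule moved from about (12.2, 4.5) to (11.4, 4.9), a distance of √(0.8² + 0.4²) ≈ 0.9.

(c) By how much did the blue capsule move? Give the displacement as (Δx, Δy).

(-2.7, -1.9)

From the two frames, the blue capsule sits at roughly (5.7, 7.0) before and (3.0, 5.1) after.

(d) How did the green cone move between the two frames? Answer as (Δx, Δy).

(-1.2, 1.5)

From the two frames, the green cone sits at roughly (2.4, 2.3) before and (1.2, 3.8) after.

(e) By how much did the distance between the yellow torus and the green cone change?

+2.3

They were about 3.0 units apart before and 5.3 after — 2.3 units further apart.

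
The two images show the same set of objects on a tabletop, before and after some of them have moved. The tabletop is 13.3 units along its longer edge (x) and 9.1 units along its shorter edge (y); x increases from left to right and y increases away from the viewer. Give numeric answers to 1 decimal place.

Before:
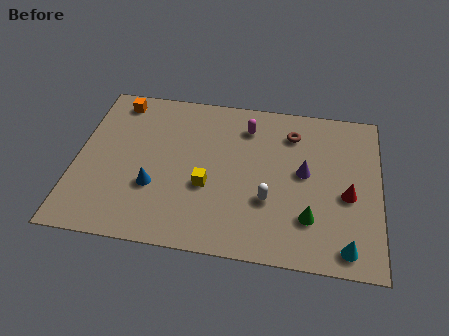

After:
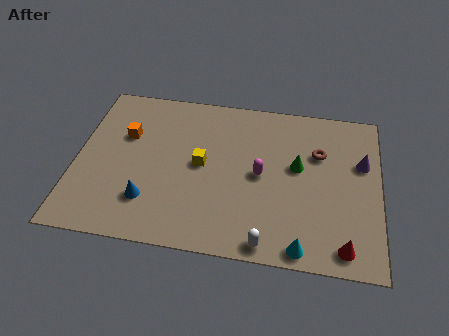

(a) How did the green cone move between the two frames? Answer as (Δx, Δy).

(-0.6, 2.8)

From the two frames, the green cone sits at roughly (10.3, 2.4) before and (9.7, 5.2) after.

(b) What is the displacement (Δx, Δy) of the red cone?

(-0.1, -2.8)

The red cone started near (11.9, 3.9) and ended near (11.8, 1.1).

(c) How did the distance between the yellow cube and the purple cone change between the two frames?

+2.7

They were about 4.4 units apart before and 7.1 after — 2.7 units further apart.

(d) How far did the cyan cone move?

1.9

The cyan cone moved from about (11.9, 1.1) to (10.0, 0.8), a distance of √(1.9² + 0.3²) ≈ 1.9.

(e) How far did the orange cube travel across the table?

2.1

The orange cube moved from about (1.6, 7.9) to (2.1, 5.9), a distance of √(0.5² + 2.0²) ≈ 2.1.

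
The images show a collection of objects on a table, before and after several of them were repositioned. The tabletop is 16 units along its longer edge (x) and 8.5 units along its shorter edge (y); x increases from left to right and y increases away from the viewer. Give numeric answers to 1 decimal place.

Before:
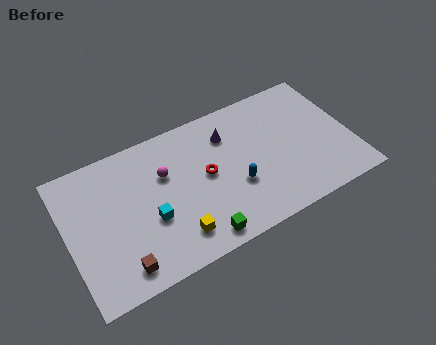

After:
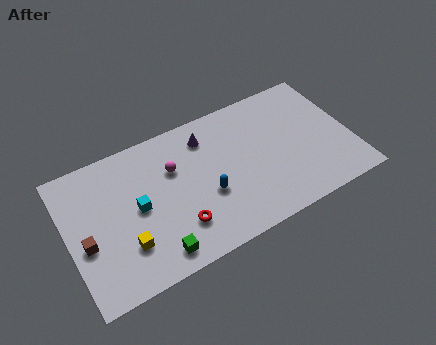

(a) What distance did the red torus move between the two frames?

3.0

From (7.8, 4.5) to (5.9, 2.2), the red torus covered √(1.9² + 2.3²) ≈ 3.0 units.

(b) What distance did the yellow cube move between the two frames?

2.8

The yellow cube was near (5.7, 1.7) before and (3.0, 2.4) after, so it travelled √(2.7² + 0.7²) ≈ 2.8 units.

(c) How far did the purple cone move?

1.3

From (9.3, 6.4) to (8.1, 6.8), the purple cone covered √(1.2² + 0.4²) ≈ 1.3 units.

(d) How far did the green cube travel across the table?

2.4

From (6.9, 1.0) to (4.5, 1.2), the green cube covered √(2.4² + 0.2²) ≈ 2.4 units.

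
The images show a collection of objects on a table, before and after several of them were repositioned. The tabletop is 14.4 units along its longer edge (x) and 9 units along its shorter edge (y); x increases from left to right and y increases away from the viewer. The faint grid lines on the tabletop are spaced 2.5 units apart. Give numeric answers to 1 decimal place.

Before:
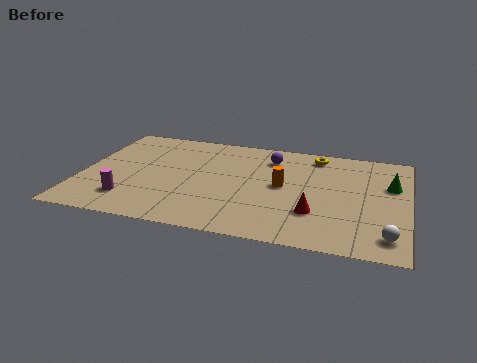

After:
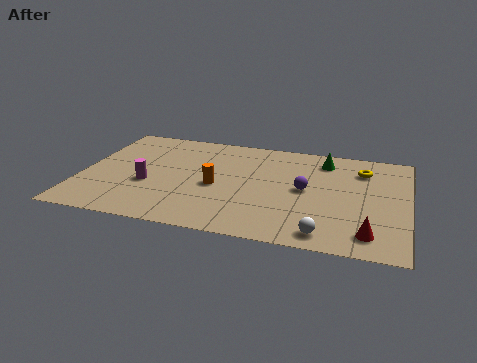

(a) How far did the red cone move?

2.7

From (10.4, 2.7) to (12.8, 1.5), the red cone covered √(2.4² + 1.2²) ≈ 2.7 units.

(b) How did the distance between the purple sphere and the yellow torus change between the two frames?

+1.2

The distance was about 2.1 in the first image and 3.3 in the second, so they moved 1.2 units further apart.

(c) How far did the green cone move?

3.4

The green cone moved from about (13.6, 5.8) to (10.6, 7.4), a distance of √(3.0² + 1.6²) ≈ 3.4.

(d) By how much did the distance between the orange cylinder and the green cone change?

+0.9

They were about 4.8 units apart before and 5.7 after — 0.9 units further apart.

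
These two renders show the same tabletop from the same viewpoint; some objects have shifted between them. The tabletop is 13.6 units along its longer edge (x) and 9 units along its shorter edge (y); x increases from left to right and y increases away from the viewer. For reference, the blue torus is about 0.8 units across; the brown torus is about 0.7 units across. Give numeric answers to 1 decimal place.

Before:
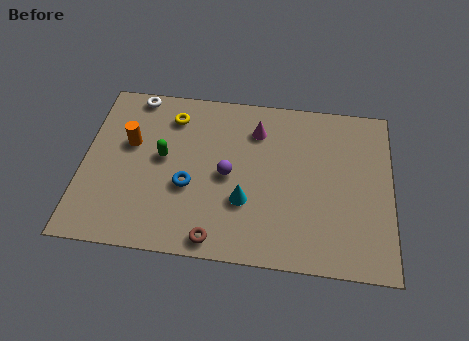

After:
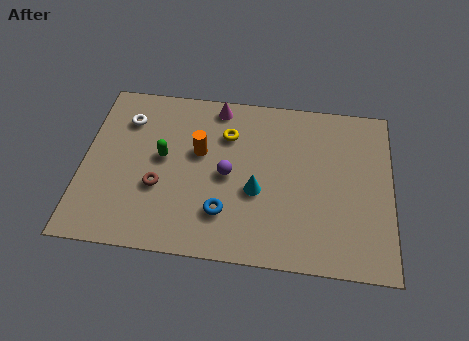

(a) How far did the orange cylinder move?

3.1

From (2.0, 5.5) to (5.1, 5.4), the orange cylinder covered √(3.1² + 0.1²) ≈ 3.1 units.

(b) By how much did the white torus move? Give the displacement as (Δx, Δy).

(-0.3, -1.4)

The white torus was at about (2.1, 8.2) and moved to about (1.8, 6.8).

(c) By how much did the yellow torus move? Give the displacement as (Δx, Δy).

(2.5, -0.7)

The yellow torus was at about (3.8, 7.2) and moved to about (6.3, 6.5).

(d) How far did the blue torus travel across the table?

2.0

The blue torus moved from about (4.7, 3.5) to (6.3, 2.3), a distance of √(1.6² + 1.2²) ≈ 2.0.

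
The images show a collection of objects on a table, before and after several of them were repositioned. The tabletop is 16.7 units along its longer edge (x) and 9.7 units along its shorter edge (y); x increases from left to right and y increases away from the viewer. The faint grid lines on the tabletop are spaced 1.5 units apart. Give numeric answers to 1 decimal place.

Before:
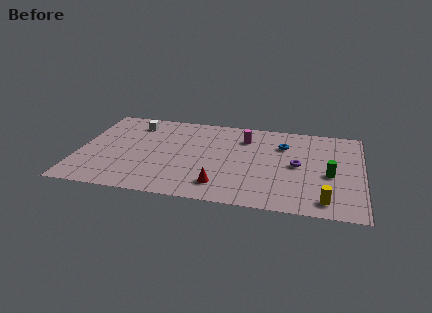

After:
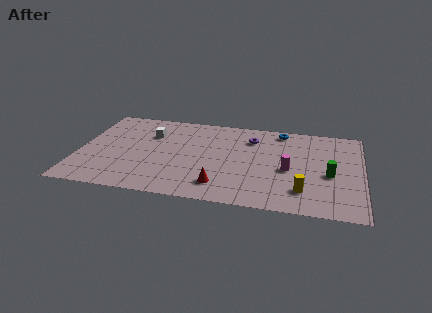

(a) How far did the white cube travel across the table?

1.5

From (3.1, 7.9) to (4.1, 6.8), the white cube covered √(1.0² + 1.1²) ≈ 1.5 units.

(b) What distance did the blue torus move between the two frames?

1.6

The blue torus was near (12.0, 7.0) before and (11.8, 8.6) after, so it travelled √(0.2² + 1.6²) ≈ 1.6 units.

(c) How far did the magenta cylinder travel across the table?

4.1

The magenta cylinder moved from about (9.7, 7.4) to (12.4, 4.3), a distance of √(2.7² + 3.1²) ≈ 4.1.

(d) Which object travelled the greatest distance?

the magenta cylinder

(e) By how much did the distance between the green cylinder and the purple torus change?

+3.7

The distance was about 2.0 in the first image and 5.7 in the second, so they moved 3.7 units further apart.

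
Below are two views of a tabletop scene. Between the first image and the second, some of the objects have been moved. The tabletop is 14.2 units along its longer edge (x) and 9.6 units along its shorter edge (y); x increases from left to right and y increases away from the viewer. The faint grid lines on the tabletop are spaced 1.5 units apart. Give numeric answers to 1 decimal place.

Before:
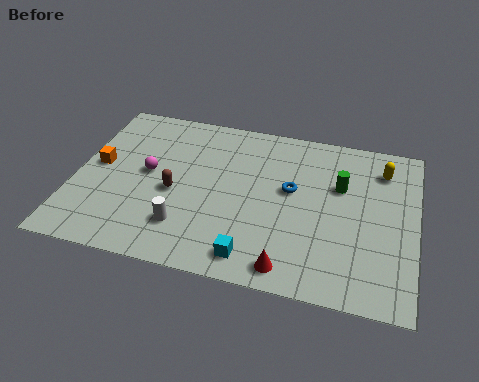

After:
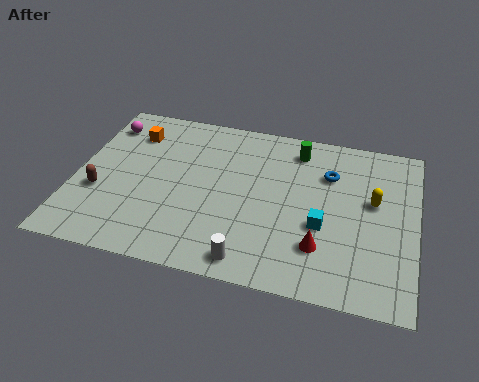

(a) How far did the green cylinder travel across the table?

2.6

From (11.0, 6.2) to (9.1, 8.0), the green cylinder covered √(1.9² + 1.8²) ≈ 2.6 units.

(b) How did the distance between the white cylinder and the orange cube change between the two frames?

+3.6

They were about 4.8 units apart before and 8.4 after — 3.6 units further apart.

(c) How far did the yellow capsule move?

2.0

From (12.7, 7.6) to (12.4, 5.6), the yellow capsule covered √(0.3² + 2.0²) ≈ 2.0 units.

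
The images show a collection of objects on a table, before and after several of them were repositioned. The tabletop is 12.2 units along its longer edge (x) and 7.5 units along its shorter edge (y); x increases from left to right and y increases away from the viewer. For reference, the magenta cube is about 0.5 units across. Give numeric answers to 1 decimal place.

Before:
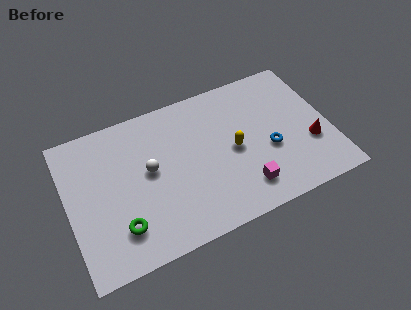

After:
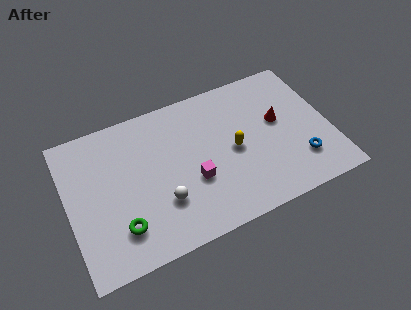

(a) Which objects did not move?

the green torus and the yellow capsule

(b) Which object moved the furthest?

the magenta cube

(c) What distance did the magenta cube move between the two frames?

2.6

From (7.9, 1.5) to (5.7, 2.8), the magenta cube covered √(2.2² + 1.3²) ≈ 2.6 units.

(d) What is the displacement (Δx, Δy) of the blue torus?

(1.3, -1.1)

From the two frames, the blue torus sits at roughly (9.3, 3.0) before and (10.6, 1.9) after.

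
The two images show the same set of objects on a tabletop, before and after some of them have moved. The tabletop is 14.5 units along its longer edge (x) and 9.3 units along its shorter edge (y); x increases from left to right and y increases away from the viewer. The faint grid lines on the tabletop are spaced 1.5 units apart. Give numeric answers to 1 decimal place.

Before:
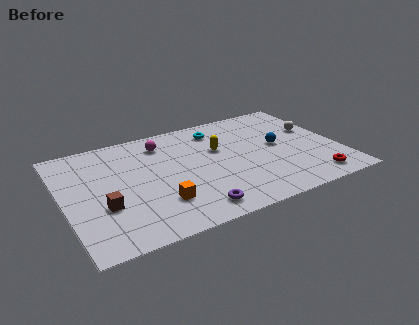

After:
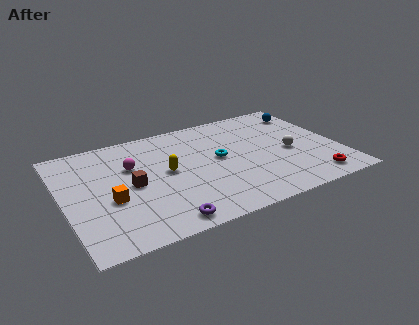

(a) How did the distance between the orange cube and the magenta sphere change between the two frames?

-2.3

They were about 5.1 units apart before and 2.8 after — 2.3 units closer together.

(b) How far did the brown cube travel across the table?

2.0

From (1.9, 3.3) to (3.5, 4.5), the brown cube covered √(1.6² + 1.2²) ≈ 2.0 units.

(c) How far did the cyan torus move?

2.6

The cyan torus moved from about (8.5, 7.6) to (8.2, 5.0), a distance of √(0.3² + 2.6²) ≈ 2.6.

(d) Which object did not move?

the red torus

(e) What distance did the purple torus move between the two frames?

1.6

The purple torus moved from about (6.3, 1.3) to (4.7, 1.0), a distance of √(1.6² + 0.3²) ≈ 1.6.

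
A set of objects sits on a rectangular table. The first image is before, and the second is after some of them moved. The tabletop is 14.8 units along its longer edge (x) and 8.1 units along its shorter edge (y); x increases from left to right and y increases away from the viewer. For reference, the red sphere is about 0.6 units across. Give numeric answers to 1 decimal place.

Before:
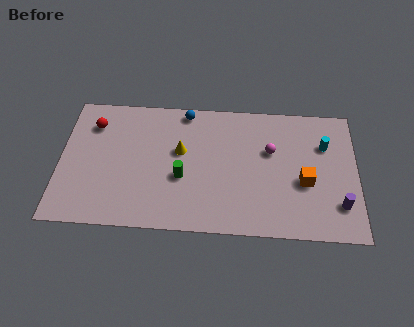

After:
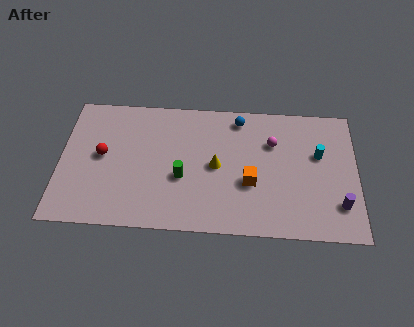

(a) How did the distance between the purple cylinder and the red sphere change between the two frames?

-1.0

The distance was about 13.0 in the first image and 12.0 in the second, so they moved 1.0 units closer together.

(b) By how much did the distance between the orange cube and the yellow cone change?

-4.5

Before: roughly 6.4 units apart; after: 1.9. That's 4.5 units closer together.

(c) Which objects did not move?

the purple cylinder and the green cylinder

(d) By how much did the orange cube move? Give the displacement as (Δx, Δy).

(-2.7, -0.2)

The orange cube was at about (12.2, 3.3) and moved to about (9.5, 3.1).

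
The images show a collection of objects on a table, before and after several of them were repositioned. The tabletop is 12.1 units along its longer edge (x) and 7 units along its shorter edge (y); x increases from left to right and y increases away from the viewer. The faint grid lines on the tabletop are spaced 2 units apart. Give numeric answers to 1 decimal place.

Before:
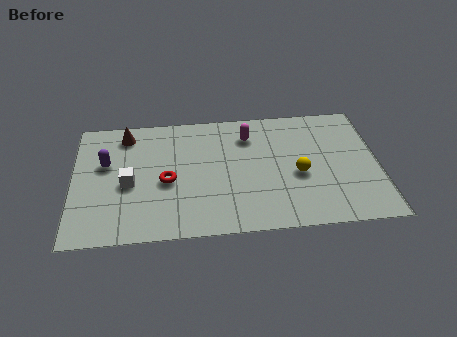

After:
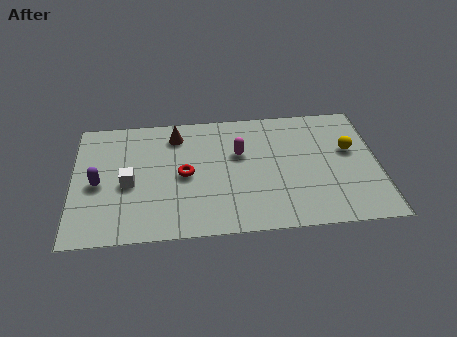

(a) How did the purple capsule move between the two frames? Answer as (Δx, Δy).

(-0.3, -1.1)

From the two frames, the purple capsule sits at roughly (1.3, 4.3) before and (1.0, 3.2) after.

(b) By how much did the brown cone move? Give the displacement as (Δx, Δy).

(2.0, -0.2)

The brown cone started near (2.1, 5.9) and ended near (4.1, 5.7).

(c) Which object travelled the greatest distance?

the yellow sphere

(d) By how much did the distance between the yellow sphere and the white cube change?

+2.2

The distance was about 6.7 in the first image and 8.9 in the second, so they moved 2.2 units further apart.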